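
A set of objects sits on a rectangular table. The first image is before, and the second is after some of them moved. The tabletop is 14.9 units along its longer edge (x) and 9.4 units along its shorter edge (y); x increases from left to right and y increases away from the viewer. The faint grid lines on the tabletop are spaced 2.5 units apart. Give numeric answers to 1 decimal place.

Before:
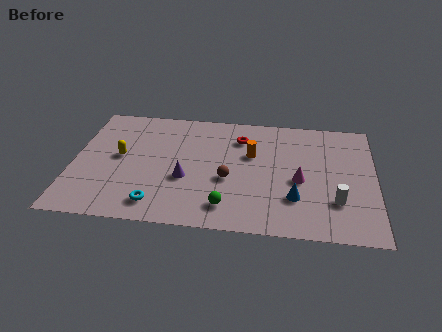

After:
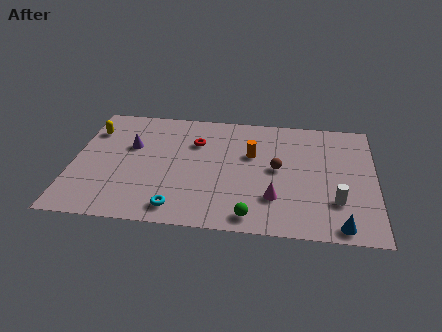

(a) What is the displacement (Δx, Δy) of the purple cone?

(-2.8, 2.3)

The purple cone was at about (5.6, 3.6) and moved to about (2.8, 5.9).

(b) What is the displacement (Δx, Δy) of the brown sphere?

(2.4, 1.1)

The brown sphere started near (7.7, 3.8) and ended near (10.1, 4.9).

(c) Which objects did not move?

the white cylinder and the orange cylinder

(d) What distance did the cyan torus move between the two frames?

1.0

The cyan torus moved from about (4.3, 1.5) to (5.3, 1.3), a distance of √(1.0² + 0.2²) ≈ 1.0.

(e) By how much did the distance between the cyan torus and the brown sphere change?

+1.9

They were about 4.1 units apart before and 6.0 after — 1.9 units further apart.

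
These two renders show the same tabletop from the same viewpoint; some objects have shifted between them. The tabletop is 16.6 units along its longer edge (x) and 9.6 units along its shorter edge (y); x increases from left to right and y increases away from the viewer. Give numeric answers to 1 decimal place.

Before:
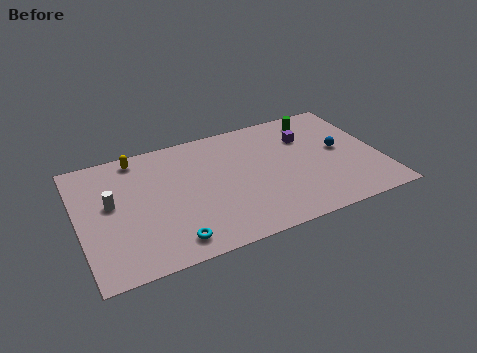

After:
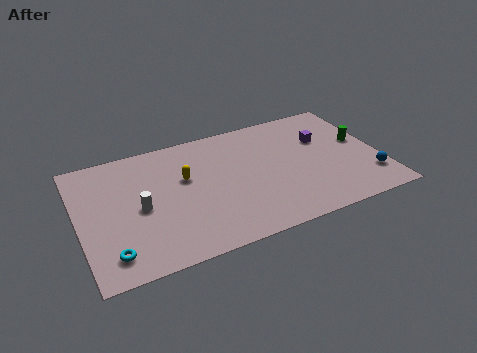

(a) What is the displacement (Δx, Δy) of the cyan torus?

(-3.2, 0.3)

From the two frames, the cyan torus sits at roughly (4.7, 1.4) before and (1.5, 1.7) after.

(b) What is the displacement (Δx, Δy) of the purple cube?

(0.9, -0.5)

From the two frames, the purple cube sits at roughly (12.8, 6.8) before and (13.7, 6.3) after.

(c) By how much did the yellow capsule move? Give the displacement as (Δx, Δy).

(2.4, -2.6)

From the two frames, the yellow capsule sits at roughly (3.5, 8.5) before and (5.9, 5.9) after.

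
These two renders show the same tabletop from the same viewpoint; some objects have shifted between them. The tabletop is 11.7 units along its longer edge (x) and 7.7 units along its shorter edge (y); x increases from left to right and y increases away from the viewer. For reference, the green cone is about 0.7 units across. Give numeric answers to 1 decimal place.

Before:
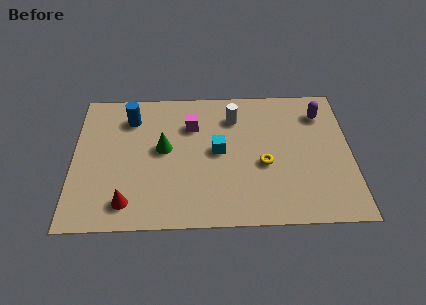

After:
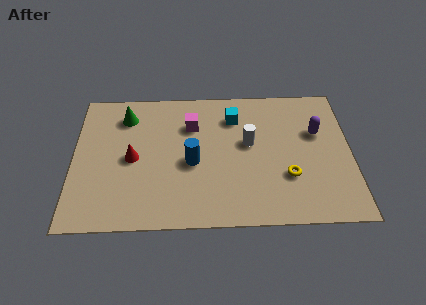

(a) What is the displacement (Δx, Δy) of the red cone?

(0.2, 2.4)

From the two frames, the red cone sits at roughly (2.3, 1.3) before and (2.5, 3.7) after.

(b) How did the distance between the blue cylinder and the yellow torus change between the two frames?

-2.2

Before: roughly 6.3 units apart; after: 4.1. That's 2.2 units closer together.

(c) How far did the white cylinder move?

1.6

From (6.8, 5.9) to (7.4, 4.4), the white cylinder covered √(0.6² + 1.5²) ≈ 1.6 units.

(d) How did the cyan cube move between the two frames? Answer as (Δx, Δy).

(0.7, 1.9)

From the two frames, the cyan cube sits at roughly (6.1, 4.0) before and (6.8, 5.9) after.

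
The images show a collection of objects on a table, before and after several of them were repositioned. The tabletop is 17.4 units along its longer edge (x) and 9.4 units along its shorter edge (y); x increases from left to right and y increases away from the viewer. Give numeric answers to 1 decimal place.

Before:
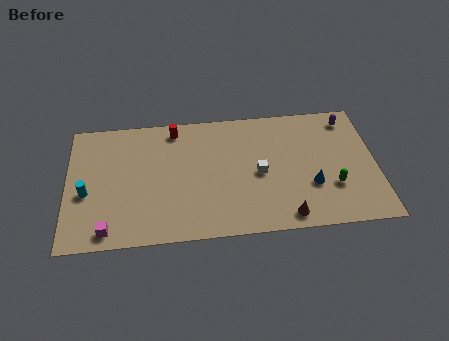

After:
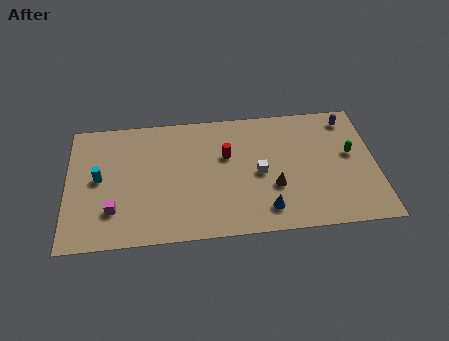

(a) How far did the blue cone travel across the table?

3.0

From (13.7, 3.2) to (11.1, 1.7), the blue cone covered √(2.6² + 1.5²) ≈ 3.0 units.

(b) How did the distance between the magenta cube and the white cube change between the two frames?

-0.7

The distance was about 9.1 in the first image and 8.4 in the second, so they moved 0.7 units closer together.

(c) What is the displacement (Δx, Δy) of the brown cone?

(-0.6, 2.2)

The brown cone started near (12.2, 1.1) and ended near (11.6, 3.3).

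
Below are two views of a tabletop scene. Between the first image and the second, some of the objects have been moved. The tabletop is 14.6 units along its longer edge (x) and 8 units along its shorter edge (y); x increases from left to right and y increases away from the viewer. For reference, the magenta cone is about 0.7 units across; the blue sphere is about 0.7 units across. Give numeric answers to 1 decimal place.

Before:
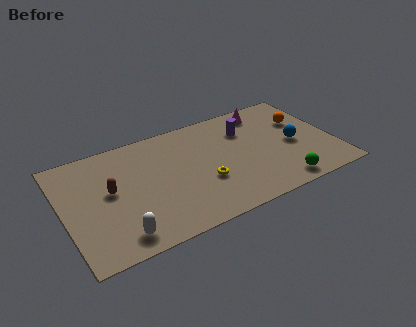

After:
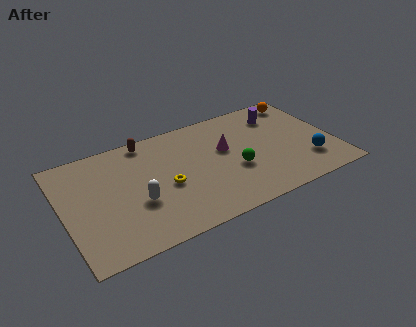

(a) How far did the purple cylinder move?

1.9

The purple cylinder was near (10.1, 5.8) before and (12.0, 6.2) after, so it travelled √(1.9² + 0.4²) ≈ 1.9 units.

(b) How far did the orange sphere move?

1.6

From (13.2, 5.3) to (13.4, 6.9), the orange sphere covered √(0.2² + 1.6²) ≈ 1.6 units.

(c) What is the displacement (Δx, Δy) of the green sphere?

(-2.2, 2.1)

The green sphere started near (11.3, 1.0) and ended near (9.1, 3.1).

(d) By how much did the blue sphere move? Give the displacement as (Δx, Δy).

(0.5, -1.6)

The blue sphere started near (12.5, 3.7) and ended near (13.0, 2.1).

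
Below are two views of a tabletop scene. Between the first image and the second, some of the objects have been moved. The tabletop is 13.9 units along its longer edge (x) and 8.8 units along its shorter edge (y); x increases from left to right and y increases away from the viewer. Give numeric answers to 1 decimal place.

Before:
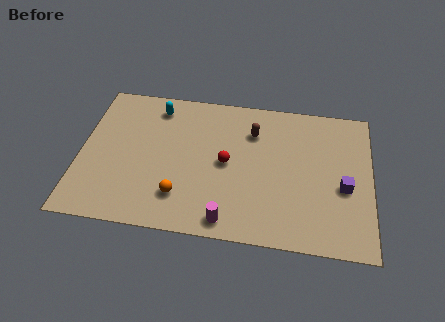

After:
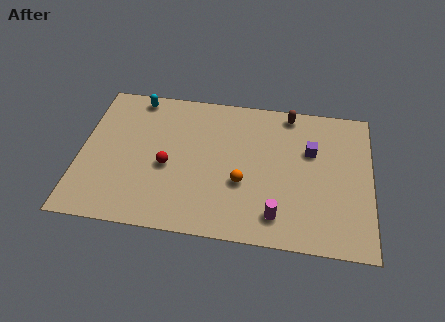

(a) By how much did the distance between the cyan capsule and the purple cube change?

-1.0

They were about 9.8 units apart before and 8.8 after — 1.0 units closer together.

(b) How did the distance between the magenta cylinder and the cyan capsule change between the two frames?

+2.0

They were about 7.4 units apart before and 9.4 after — 2.0 units further apart.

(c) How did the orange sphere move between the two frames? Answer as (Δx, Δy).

(2.9, 1.2)

The orange sphere started near (4.9, 2.1) and ended near (7.8, 3.3).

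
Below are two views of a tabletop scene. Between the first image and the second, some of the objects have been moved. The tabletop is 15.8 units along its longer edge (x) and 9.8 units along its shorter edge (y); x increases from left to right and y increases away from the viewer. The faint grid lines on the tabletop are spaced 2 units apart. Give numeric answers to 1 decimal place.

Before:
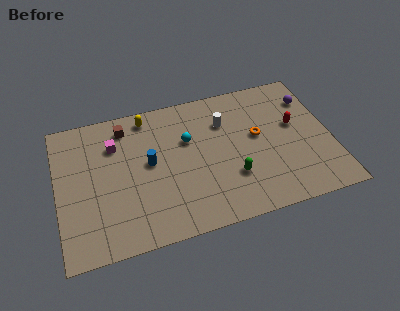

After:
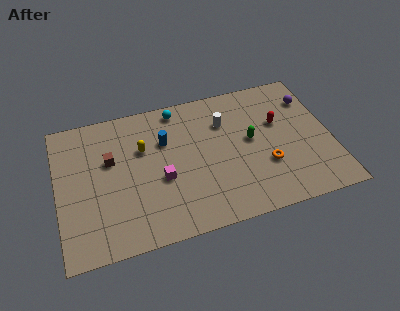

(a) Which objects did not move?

the white cylinder and the purple sphere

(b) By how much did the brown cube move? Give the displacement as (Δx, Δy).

(-1.0, -2.1)

The brown cube was at about (4.1, 8.2) and moved to about (3.1, 6.1).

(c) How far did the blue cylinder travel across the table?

1.6

The blue cylinder moved from about (5.3, 5.3) to (6.3, 6.6), a distance of √(1.0² + 1.3²) ≈ 1.6.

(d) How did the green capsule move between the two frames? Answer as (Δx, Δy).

(1.3, 2.3)

From the two frames, the green capsule sits at roughly (9.9, 3.0) before and (11.2, 5.3) after.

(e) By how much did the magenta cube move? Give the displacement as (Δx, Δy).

(2.5, -3.1)

From the two frames, the magenta cube sits at roughly (3.4, 7.1) before and (5.9, 4.0) after.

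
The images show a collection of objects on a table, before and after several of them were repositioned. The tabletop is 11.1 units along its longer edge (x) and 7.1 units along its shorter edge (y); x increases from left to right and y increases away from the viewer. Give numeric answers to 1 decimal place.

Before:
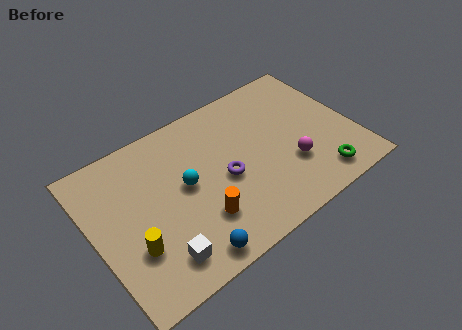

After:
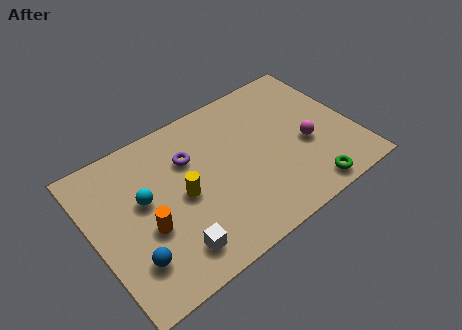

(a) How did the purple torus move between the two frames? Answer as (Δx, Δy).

(-1.2, 1.7)

The purple torus started near (5.5, 3.2) and ended near (4.3, 4.9).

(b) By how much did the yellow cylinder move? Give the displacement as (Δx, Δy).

(2.3, 1.1)

From the two frames, the yellow cylinder sits at roughly (1.4, 2.3) before and (3.7, 3.4) after.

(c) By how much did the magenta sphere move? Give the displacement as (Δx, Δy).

(0.8, 0.6)

The magenta sphere started near (8.2, 2.3) and ended near (9.0, 2.9).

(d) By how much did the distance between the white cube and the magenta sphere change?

+0.3

They were about 6.0 units apart before and 6.3 after — 0.3 units further apart.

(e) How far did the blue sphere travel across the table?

2.3

The blue sphere moved from about (3.4, 0.8) to (1.3, 1.8), a distance of √(2.1² + 1.0²) ≈ 2.3.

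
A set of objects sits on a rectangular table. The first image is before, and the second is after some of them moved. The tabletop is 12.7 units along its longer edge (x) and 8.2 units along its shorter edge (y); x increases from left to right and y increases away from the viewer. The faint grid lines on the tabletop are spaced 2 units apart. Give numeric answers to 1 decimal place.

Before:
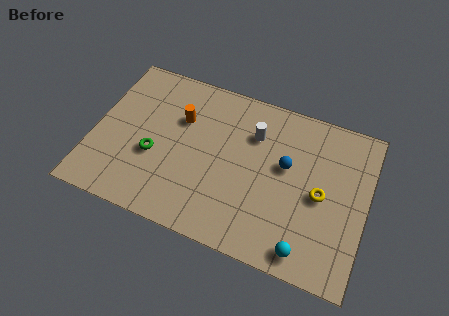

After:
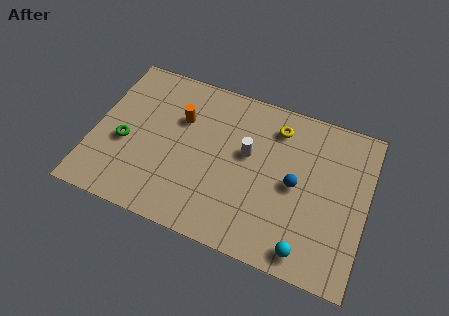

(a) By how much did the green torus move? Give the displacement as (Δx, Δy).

(-1.4, 0.2)

The green torus started near (2.9, 3.2) and ended near (1.5, 3.4).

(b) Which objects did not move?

the orange cylinder and the cyan sphere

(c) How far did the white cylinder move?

1.1

From (7.3, 5.9) to (7.1, 4.8), the white cylinder covered √(0.2² + 1.1²) ≈ 1.1 units.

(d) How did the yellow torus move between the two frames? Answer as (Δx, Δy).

(-2.3, 2.7)

The yellow torus was at about (10.6, 3.9) and moved to about (8.3, 6.6).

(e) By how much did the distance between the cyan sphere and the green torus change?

+1.4

They were about 7.6 units apart before and 9.0 after — 1.4 units further apart.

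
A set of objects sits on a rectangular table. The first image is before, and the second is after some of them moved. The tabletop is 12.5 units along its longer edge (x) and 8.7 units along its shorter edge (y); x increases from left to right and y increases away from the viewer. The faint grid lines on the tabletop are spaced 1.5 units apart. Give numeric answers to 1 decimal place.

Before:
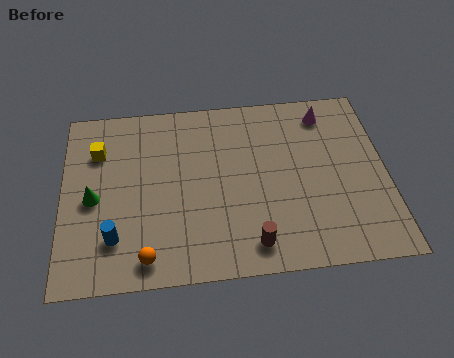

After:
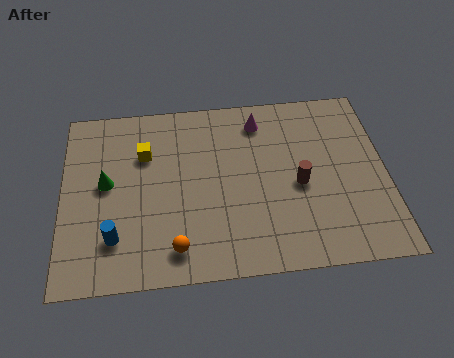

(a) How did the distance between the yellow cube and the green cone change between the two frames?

-0.3

Before: roughly 2.3 units apart; after: 2.0. That's 0.3 units closer together.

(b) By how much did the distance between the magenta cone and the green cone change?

-3.2

Before: roughly 9.7 units apart; after: 6.5. That's 3.2 units closer together.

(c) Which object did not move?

the blue cylinder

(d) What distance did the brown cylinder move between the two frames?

3.2

The brown cylinder moved from about (7.2, 1.3) to (9.1, 3.9), a distance of √(1.9² + 2.6²) ≈ 3.2.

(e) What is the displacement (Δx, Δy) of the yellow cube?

(1.8, -0.3)

From the two frames, the yellow cube sits at roughly (1.4, 6.3) before and (3.2, 6.0) after.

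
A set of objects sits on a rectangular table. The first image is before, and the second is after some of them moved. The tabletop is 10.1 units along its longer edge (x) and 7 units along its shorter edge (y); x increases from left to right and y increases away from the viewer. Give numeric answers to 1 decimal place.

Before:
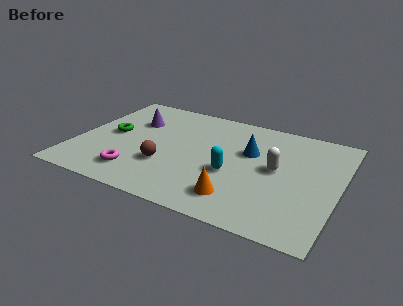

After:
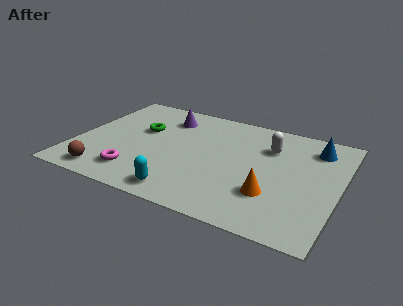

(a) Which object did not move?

the magenta torus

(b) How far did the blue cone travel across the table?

2.7

From (6.6, 4.4) to (9.0, 5.6), the blue cone covered √(2.4² + 1.2²) ≈ 2.7 units.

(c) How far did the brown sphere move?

2.5

From (3.6, 2.3) to (1.5, 0.9), the brown sphere covered √(2.1² + 1.4²) ≈ 2.5 units.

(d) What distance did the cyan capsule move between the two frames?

2.5

The cyan capsule moved from about (6.1, 2.8) to (4.5, 0.9), a distance of √(1.6² + 1.9²) ≈ 2.5.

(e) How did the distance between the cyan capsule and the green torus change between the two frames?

-0.9

The distance was about 4.9 in the first image and 4.0 in the second, so they moved 0.9 units closer together.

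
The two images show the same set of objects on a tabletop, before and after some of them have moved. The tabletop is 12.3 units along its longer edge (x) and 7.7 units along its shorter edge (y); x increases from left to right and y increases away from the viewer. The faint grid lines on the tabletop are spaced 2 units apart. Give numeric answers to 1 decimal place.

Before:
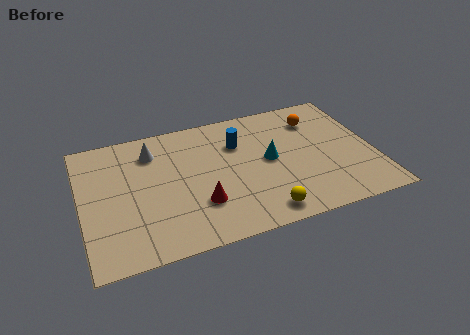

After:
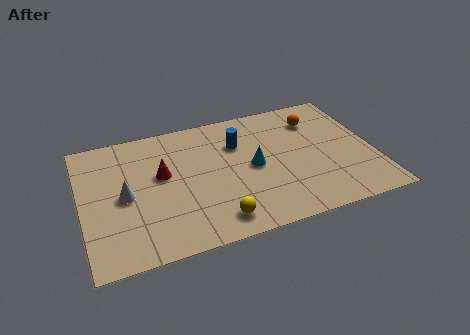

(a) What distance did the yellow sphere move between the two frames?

1.9

The yellow sphere was near (7.3, 1.0) before and (5.4, 1.2) after, so it travelled √(1.9² + 0.2²) ≈ 1.9 units.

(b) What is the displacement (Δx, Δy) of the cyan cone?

(-0.7, -0.2)

The cyan cone was at about (7.9, 4.0) and moved to about (7.2, 3.8).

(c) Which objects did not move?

the orange sphere and the blue cylinder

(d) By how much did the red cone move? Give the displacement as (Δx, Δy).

(-1.4, 2.2)

The red cone started near (4.8, 2.3) and ended near (3.4, 4.5).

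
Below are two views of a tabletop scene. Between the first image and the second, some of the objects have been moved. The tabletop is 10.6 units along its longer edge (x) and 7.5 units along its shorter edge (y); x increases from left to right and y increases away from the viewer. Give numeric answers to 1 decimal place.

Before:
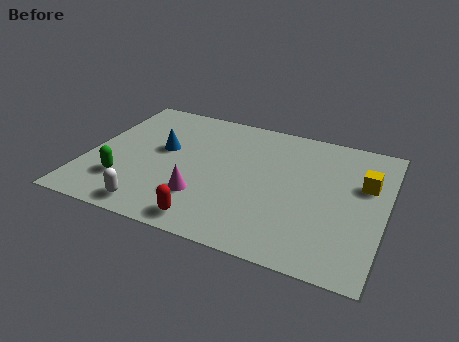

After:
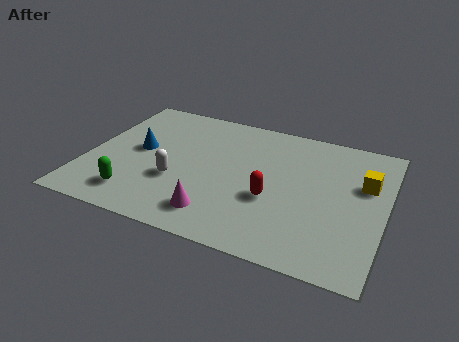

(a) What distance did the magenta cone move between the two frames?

0.9

From (4.3, 2.1) to (4.9, 1.4), the magenta cone covered √(0.6² + 0.7²) ≈ 0.9 units.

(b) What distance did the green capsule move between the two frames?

0.8

The green capsule moved from about (1.5, 2.0) to (2.0, 1.4), a distance of √(0.5² + 0.6²) ≈ 0.8.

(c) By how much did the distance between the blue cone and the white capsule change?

-1.4

They were about 3.4 units apart before and 2.0 after — 1.4 units closer together.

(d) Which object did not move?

the yellow cube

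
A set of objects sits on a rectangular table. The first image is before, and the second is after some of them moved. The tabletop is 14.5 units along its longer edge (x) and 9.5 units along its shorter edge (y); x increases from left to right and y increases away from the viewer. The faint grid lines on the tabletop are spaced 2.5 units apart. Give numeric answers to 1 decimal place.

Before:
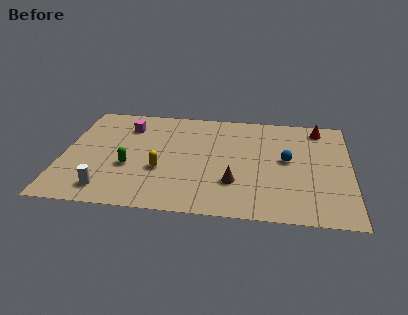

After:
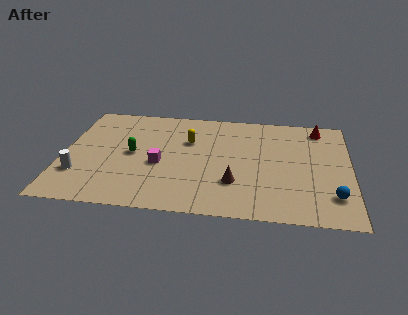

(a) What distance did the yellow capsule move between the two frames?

3.1

The yellow capsule was near (5.0, 3.5) before and (6.3, 6.3) after, so it travelled √(1.3² + 2.8²) ≈ 3.1 units.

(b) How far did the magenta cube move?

3.8

The magenta cube was near (3.1, 7.3) before and (4.9, 4.0) after, so it travelled √(1.8² + 3.3²) ≈ 3.8 units.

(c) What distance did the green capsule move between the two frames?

1.2

From (3.4, 3.6) to (3.5, 4.8), the green capsule covered √(0.1² + 1.2²) ≈ 1.2 units.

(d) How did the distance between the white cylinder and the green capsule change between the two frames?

+1.0

Before: roughly 2.3 units apart; after: 3.3. That's 1.0 units further apart.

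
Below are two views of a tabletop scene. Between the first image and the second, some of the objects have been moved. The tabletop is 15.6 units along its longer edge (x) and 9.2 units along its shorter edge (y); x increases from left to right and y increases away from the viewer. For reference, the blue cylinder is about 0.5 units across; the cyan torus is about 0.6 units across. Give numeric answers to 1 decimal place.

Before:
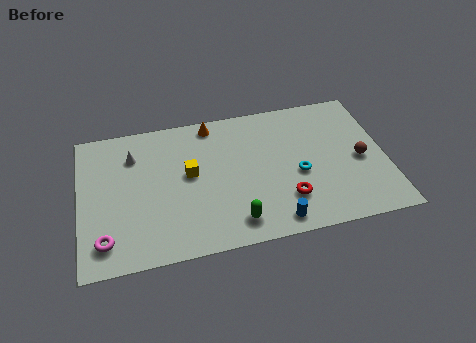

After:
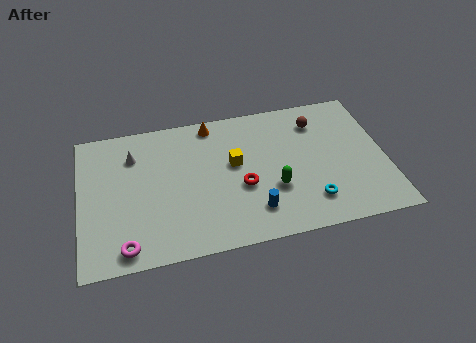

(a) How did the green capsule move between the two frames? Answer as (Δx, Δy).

(2.1, 1.7)

The green capsule started near (7.7, 1.5) and ended near (9.8, 3.2).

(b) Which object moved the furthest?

the brown sphere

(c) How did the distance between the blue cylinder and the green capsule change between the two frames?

-0.4

They were about 2.0 units apart before and 1.6 after — 0.4 units closer together.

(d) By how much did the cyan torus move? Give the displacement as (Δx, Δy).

(0.5, -1.9)

From the two frames, the cyan torus sits at roughly (11.1, 3.9) before and (11.6, 2.0) after.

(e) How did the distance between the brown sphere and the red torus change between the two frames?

+1.1

The distance was about 4.3 in the first image and 5.4 in the second, so they moved 1.1 units further apart.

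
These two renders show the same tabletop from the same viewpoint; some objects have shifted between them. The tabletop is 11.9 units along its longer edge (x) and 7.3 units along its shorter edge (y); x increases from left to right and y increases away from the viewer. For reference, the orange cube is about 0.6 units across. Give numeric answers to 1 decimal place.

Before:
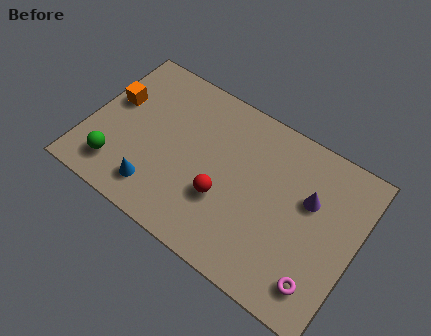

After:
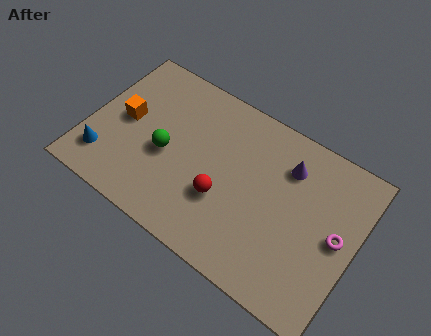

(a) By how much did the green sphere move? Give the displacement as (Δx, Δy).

(1.9, 1.7)

The green sphere started near (1.6, 1.5) and ended near (3.5, 3.2).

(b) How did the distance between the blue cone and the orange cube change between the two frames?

-1.6

The distance was about 3.9 in the first image and 2.3 in the second, so they moved 1.6 units closer together.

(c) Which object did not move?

the red sphere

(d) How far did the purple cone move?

1.4

The purple cone moved from about (9.7, 4.6) to (8.6, 5.5), a distance of √(1.1² + 0.9²) ≈ 1.4.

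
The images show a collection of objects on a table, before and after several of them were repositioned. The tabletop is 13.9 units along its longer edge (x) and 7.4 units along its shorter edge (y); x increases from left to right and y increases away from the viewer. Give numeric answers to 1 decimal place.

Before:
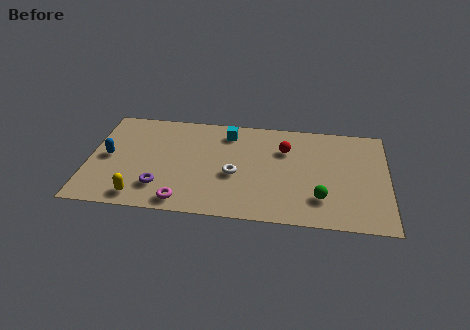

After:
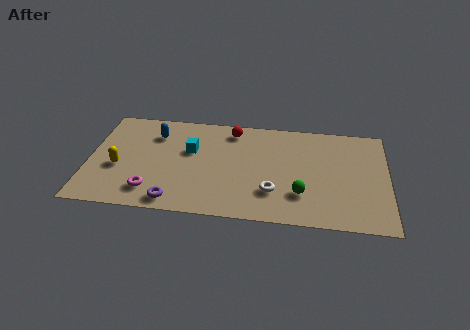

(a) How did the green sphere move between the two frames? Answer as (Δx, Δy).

(-0.9, 0.2)

From the two frames, the green sphere sits at roughly (10.8, 1.9) before and (9.9, 2.1) after.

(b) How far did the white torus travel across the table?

2.1

From (6.8, 3.1) to (8.6, 2.1), the white torus covered √(1.8² + 1.0²) ≈ 2.1 units.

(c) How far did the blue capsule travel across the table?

2.8

From (0.9, 3.7) to (3.0, 5.6), the blue capsule covered √(2.1² + 1.9²) ≈ 2.8 units.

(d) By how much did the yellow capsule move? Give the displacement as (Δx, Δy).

(-1.1, 2.0)

The yellow capsule was at about (2.5, 1.0) and moved to about (1.4, 3.0).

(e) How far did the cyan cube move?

2.3

From (6.4, 6.1) to (4.7, 4.6), the cyan cube covered √(1.7² + 1.5²) ≈ 2.3 units.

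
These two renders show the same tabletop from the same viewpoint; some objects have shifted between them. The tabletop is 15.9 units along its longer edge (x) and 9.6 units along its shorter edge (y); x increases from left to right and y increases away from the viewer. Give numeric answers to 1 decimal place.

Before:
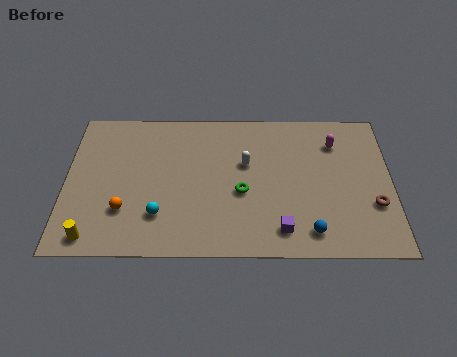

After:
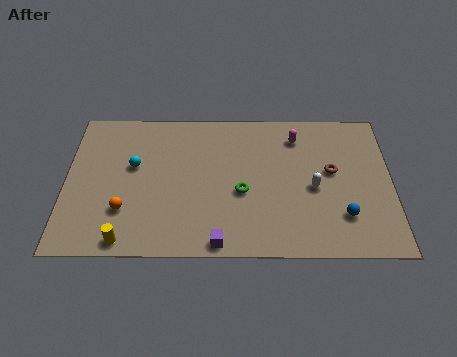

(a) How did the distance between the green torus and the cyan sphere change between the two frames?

+1.3

Before: roughly 4.3 units apart; after: 5.6. That's 1.3 units further apart.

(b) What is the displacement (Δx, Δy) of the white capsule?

(3.3, -1.6)

The white capsule was at about (8.8, 5.9) and moved to about (12.1, 4.3).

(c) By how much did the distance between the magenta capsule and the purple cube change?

+1.6

They were about 6.3 units apart before and 7.9 after — 1.6 units further apart.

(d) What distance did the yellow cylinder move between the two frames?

1.6

The yellow cylinder moved from about (1.4, 1.1) to (3.0, 0.9), a distance of √(1.6² + 0.2²) ≈ 1.6.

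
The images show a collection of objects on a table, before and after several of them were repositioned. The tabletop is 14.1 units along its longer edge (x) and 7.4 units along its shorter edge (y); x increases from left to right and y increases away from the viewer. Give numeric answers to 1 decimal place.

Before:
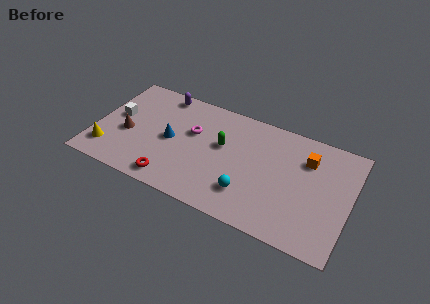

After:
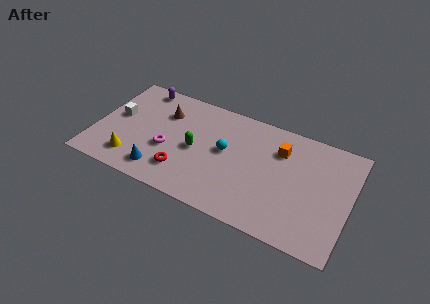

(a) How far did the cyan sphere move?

2.7

The cyan sphere was near (8.7, 1.9) before and (7.2, 4.1) after, so it travelled √(1.5² + 2.2²) ≈ 2.7 units.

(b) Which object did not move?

the white cube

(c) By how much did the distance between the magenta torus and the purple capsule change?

+1.4

They were about 2.8 units apart before and 4.2 after — 1.4 units further apart.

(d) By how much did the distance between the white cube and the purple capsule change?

-0.6

They were about 3.3 units apart before and 2.7 after — 0.6 units closer together.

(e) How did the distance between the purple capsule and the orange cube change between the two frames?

-0.3

Before: roughly 8.4 units apart; after: 8.1. That's 0.3 units closer together.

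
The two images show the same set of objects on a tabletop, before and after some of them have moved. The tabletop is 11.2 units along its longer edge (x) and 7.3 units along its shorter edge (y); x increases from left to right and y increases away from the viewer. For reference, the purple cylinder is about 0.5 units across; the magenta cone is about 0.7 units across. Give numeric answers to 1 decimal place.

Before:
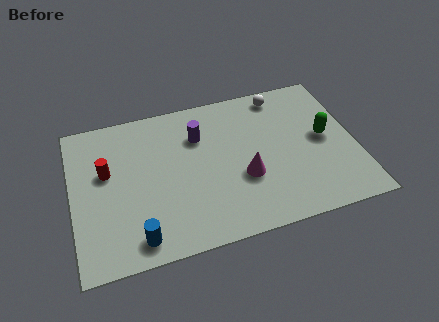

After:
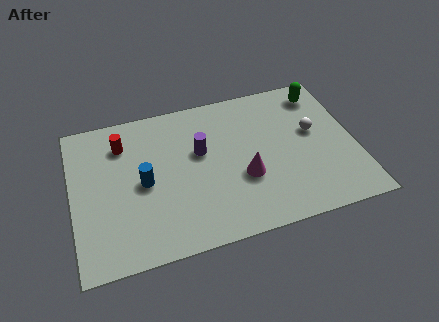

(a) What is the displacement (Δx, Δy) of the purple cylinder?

(0.0, -0.8)

The purple cylinder started near (5.1, 5.2) and ended near (5.1, 4.4).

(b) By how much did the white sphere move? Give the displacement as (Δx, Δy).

(1.1, -2.2)

The white sphere was at about (8.5, 6.4) and moved to about (9.6, 4.2).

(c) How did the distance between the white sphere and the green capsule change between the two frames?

-1.0

Before: roughly 3.0 units apart; after: 2.0. That's 1.0 units closer together.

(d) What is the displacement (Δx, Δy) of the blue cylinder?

(0.4, 2.5)

The blue cylinder was at about (2.4, 1.0) and moved to about (2.8, 3.5).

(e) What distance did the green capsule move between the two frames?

2.3

The green capsule moved from about (10.0, 3.8) to (10.1, 6.1), a distance of √(0.1² + 2.3²) ≈ 2.3.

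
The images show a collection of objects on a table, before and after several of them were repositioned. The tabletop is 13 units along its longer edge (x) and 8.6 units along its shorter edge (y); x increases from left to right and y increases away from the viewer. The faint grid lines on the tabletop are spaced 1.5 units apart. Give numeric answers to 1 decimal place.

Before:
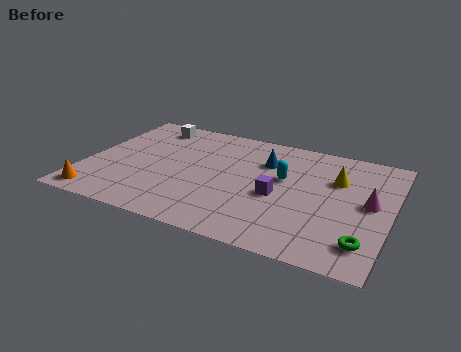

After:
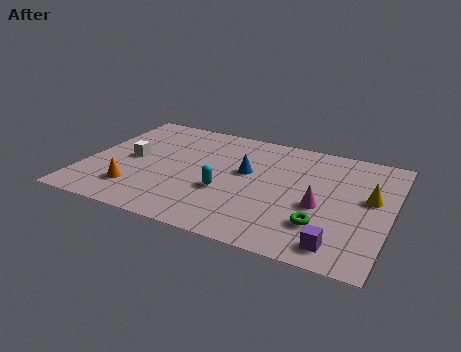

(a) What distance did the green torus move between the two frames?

1.9

The green torus moved from about (12.1, 1.7) to (10.3, 2.3), a distance of √(1.8² + 0.6²) ≈ 1.9.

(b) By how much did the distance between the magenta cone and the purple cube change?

-1.3

Before: roughly 3.9 units apart; after: 2.6. That's 1.3 units closer together.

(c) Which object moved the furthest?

the purple cube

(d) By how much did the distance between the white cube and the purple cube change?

+2.7

They were about 7.0 units apart before and 9.7 after — 2.7 units further apart.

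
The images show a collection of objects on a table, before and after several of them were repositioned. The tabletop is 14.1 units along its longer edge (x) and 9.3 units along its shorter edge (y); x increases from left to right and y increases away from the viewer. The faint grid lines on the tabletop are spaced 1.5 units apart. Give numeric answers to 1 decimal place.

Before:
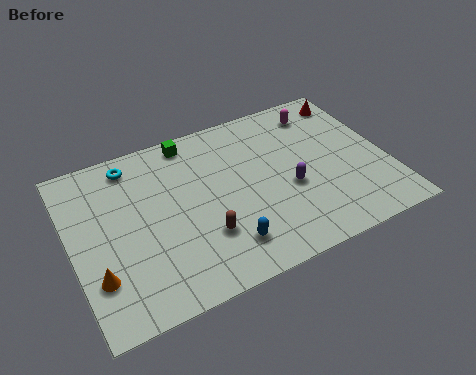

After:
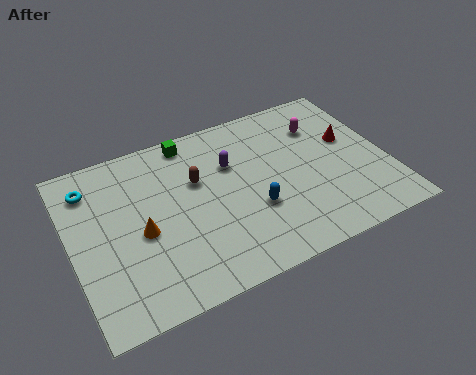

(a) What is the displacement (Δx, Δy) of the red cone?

(-0.5, -2.4)

The red cone was at about (13.1, 7.9) and moved to about (12.6, 5.5).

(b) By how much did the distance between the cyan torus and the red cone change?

+1.6

Before: roughly 10.1 units apart; after: 11.7. That's 1.6 units further apart.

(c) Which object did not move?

the green cube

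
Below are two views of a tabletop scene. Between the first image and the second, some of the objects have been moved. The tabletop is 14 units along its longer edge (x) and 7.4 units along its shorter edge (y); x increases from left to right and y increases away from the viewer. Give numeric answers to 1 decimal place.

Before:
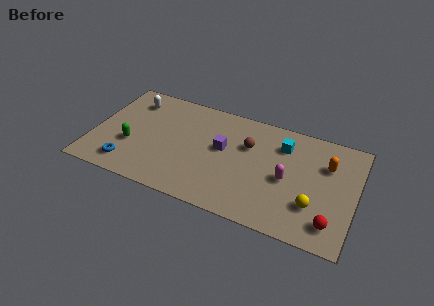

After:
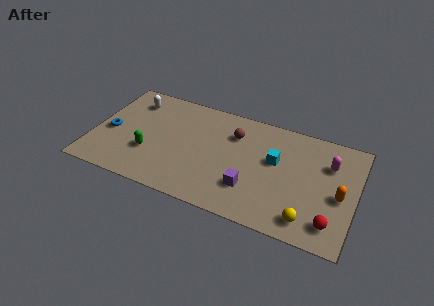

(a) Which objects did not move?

the white capsule and the red sphere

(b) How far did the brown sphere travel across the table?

0.9

From (8.2, 4.9) to (7.4, 5.4), the brown sphere covered √(0.8² + 0.5²) ≈ 0.9 units.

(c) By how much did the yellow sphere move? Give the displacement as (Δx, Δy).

(-0.2, -1.0)

The yellow sphere was at about (11.9, 2.2) and moved to about (11.7, 1.2).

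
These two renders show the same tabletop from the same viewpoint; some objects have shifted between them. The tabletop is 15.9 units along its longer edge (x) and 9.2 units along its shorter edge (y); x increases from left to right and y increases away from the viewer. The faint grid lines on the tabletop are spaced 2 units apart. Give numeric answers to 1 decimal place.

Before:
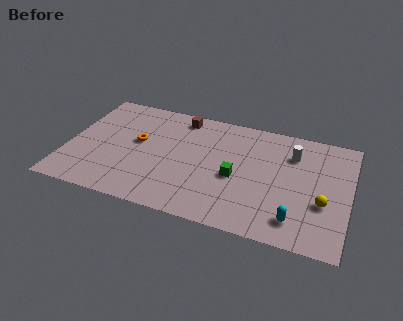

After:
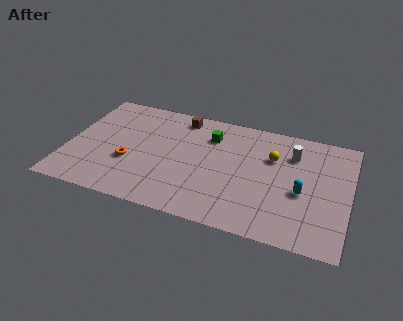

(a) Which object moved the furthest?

the yellow sphere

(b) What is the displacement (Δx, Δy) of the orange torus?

(-0.3, -1.8)

The orange torus was at about (3.9, 5.2) and moved to about (3.6, 3.4).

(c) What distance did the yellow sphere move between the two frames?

4.1

From (14.5, 3.4) to (11.5, 6.2), the yellow sphere covered √(3.0² + 2.8²) ≈ 4.1 units.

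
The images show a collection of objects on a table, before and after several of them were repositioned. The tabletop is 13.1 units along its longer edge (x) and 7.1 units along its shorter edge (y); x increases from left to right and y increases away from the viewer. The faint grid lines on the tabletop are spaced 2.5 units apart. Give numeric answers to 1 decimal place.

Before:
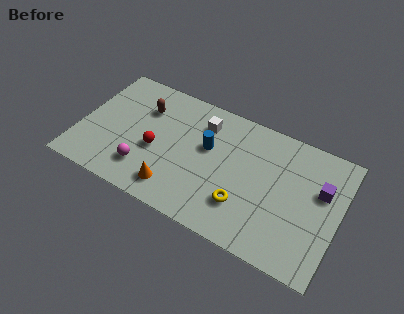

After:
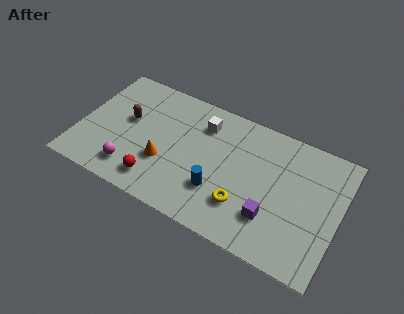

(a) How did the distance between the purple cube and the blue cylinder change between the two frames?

-3.0

The distance was about 5.7 in the first image and 2.7 in the second, so they moved 3.0 units closer together.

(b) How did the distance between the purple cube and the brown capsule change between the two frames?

-1.2

The distance was about 9.1 in the first image and 7.9 in the second, so they moved 1.2 units closer together.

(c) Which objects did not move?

the white cube and the yellow torus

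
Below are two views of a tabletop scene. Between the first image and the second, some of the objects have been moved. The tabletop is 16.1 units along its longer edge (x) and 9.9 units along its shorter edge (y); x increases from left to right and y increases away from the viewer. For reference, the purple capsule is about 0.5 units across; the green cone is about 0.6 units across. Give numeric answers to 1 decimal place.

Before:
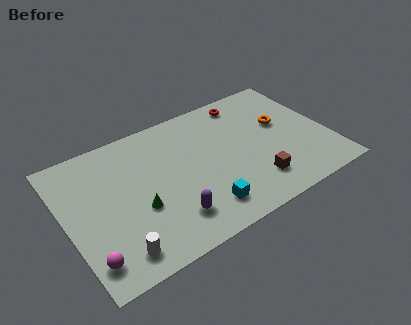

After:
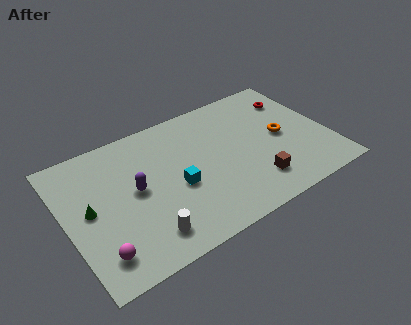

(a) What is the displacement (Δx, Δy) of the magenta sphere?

(0.6, 0.1)

From the two frames, the magenta sphere sits at roughly (0.9, 1.8) before and (1.5, 1.9) after.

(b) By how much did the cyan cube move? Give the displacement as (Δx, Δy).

(-1.2, 2.3)

The cyan cube was at about (7.8, 1.9) and moved to about (6.6, 4.2).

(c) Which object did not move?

the brown cube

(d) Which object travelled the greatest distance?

the purple capsule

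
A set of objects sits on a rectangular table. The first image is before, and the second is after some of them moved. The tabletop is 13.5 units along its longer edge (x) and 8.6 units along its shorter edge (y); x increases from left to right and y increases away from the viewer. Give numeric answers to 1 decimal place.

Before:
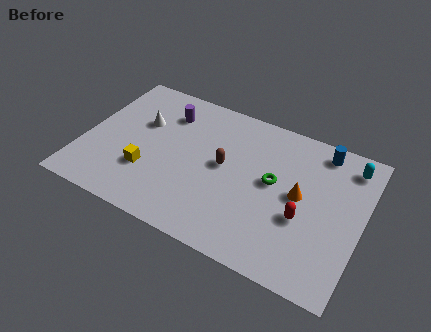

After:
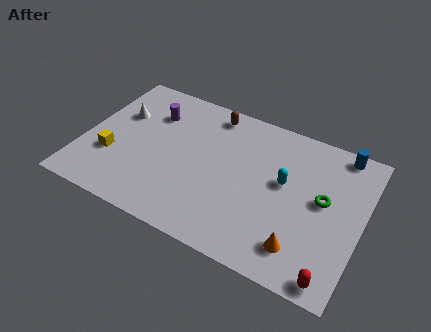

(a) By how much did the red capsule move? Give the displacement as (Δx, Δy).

(1.7, -2.5)

From the two frames, the red capsule sits at roughly (10.8, 3.3) before and (12.5, 0.8) after.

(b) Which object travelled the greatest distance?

the cyan capsule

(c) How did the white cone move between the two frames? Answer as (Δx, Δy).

(-1.1, 0.1)

From the two frames, the white cone sits at roughly (2.6, 5.5) before and (1.5, 5.6) after.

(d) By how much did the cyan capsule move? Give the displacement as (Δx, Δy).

(-2.9, -2.3)

The cyan capsule started near (12.6, 7.2) and ended near (9.7, 4.9).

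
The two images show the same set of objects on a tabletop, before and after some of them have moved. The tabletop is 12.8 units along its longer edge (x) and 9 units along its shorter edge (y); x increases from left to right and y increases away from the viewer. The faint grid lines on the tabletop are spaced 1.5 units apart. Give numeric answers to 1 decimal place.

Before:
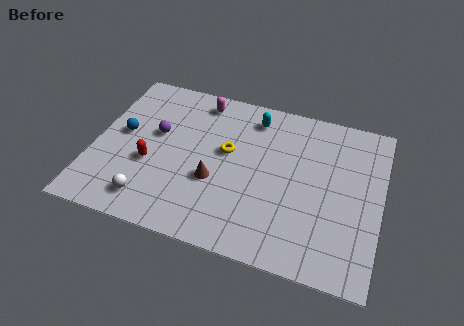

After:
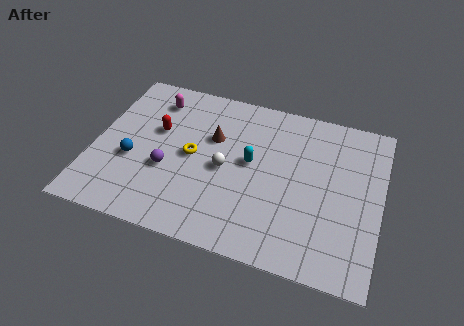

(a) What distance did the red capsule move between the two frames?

2.0

The red capsule was near (2.6, 3.5) before and (2.7, 5.5) after, so it travelled √(0.1² + 2.0²) ≈ 2.0 units.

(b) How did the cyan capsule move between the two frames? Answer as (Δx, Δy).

(0.1, -2.6)

The cyan capsule was at about (6.9, 7.5) and moved to about (7.0, 4.9).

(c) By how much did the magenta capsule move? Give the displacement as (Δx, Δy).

(-2.0, -0.5)

The magenta capsule started near (4.4, 7.8) and ended near (2.4, 7.3).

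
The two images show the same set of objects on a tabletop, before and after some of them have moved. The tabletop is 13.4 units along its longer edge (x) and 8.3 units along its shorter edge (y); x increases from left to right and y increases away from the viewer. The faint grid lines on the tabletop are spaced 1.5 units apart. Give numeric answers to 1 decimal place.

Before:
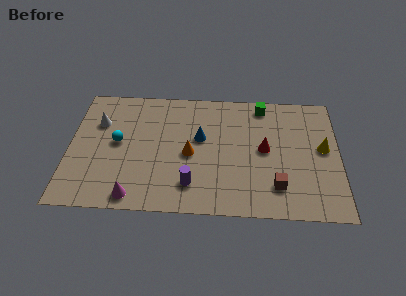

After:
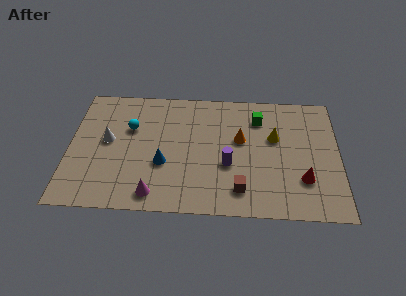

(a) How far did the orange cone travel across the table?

2.7

From (6.0, 3.8) to (8.5, 4.9), the orange cone covered √(2.5² + 1.1²) ≈ 2.7 units.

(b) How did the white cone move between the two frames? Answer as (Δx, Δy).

(0.5, -1.2)

The white cone started near (1.4, 5.7) and ended near (1.9, 4.5).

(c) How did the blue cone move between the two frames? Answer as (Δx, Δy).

(-1.8, -1.8)

The blue cone was at about (6.5, 4.9) and moved to about (4.7, 3.1).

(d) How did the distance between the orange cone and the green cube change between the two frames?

-3.3

They were about 5.0 units apart before and 1.7 after — 3.3 units closer together.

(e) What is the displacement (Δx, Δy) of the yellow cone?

(-2.4, 0.6)

From the two frames, the yellow cone sits at roughly (12.6, 4.5) before and (10.2, 5.1) after.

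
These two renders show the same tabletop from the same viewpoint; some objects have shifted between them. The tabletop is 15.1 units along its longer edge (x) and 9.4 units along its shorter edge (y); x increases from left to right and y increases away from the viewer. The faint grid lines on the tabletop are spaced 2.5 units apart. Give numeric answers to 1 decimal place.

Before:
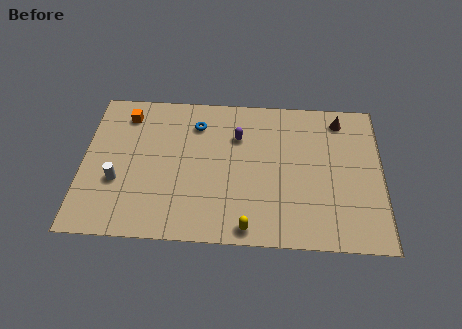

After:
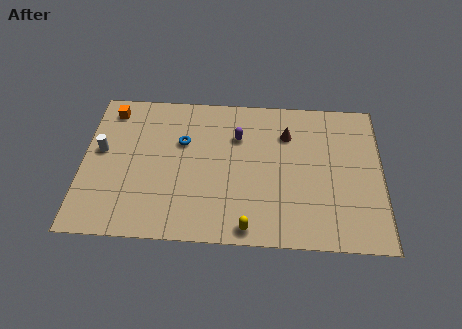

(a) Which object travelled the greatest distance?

the brown cone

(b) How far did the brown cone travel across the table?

2.9

The brown cone was near (13.0, 8.0) before and (10.3, 6.9) after, so it travelled √(2.7² + 1.1²) ≈ 2.9 units.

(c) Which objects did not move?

the yellow capsule and the purple capsule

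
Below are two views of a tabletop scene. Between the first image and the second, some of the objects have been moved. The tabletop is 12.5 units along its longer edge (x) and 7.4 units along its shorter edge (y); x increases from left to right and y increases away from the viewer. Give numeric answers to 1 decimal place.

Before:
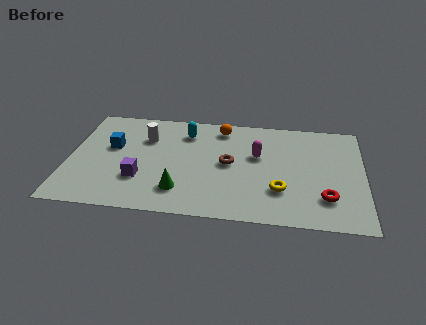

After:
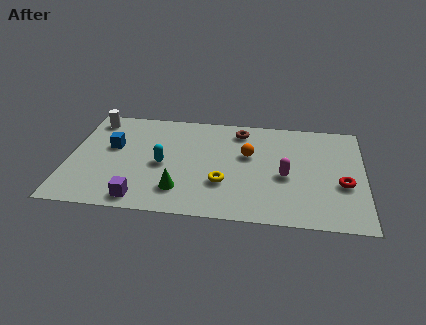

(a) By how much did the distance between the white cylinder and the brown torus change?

+2.4

The distance was about 3.9 in the first image and 6.3 in the second, so they moved 2.4 units further apart.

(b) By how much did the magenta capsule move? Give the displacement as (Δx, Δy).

(1.2, -1.3)

The magenta capsule started near (8.0, 4.5) and ended near (9.2, 3.2).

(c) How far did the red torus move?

1.2

The red torus moved from about (10.9, 1.9) to (11.6, 2.9), a distance of √(0.7² + 1.0²) ≈ 1.2.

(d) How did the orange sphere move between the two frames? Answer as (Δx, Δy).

(1.2, -1.8)

The orange sphere started near (6.4, 6.3) and ended near (7.6, 4.5).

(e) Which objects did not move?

the blue cube and the green cone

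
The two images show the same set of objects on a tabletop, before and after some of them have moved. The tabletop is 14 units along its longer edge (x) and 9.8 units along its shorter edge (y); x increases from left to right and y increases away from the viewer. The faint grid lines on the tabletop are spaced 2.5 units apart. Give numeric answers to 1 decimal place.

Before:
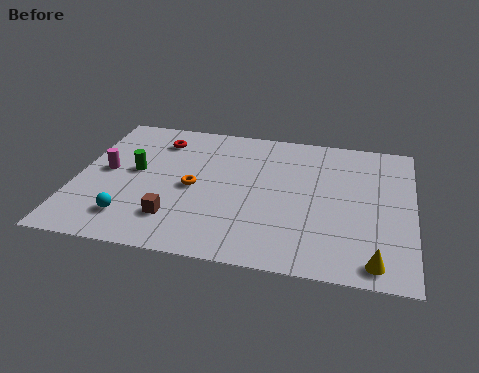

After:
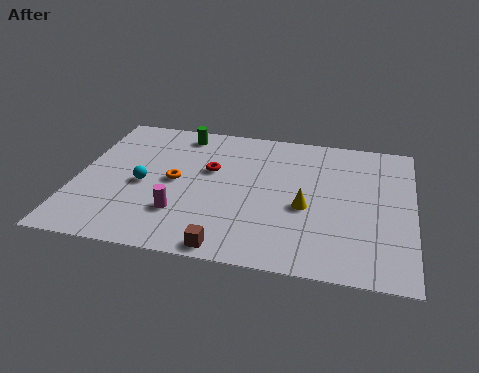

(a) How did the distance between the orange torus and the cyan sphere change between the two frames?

-2.1

Before: roughly 3.5 units apart; after: 1.4. That's 2.1 units closer together.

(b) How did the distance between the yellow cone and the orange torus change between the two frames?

-2.8

Before: roughly 8.4 units apart; after: 5.6. That's 2.8 units closer together.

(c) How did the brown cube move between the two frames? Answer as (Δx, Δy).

(2.3, -1.5)

The brown cube started near (4.3, 2.3) and ended near (6.6, 0.8).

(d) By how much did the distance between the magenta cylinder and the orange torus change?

-1.5

Before: roughly 3.7 units apart; after: 2.2. That's 1.5 units closer together.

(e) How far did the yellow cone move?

4.2

The yellow cone moved from about (12.5, 1.1) to (9.6, 4.1), a distance of √(2.9² + 3.0²) ≈ 4.2.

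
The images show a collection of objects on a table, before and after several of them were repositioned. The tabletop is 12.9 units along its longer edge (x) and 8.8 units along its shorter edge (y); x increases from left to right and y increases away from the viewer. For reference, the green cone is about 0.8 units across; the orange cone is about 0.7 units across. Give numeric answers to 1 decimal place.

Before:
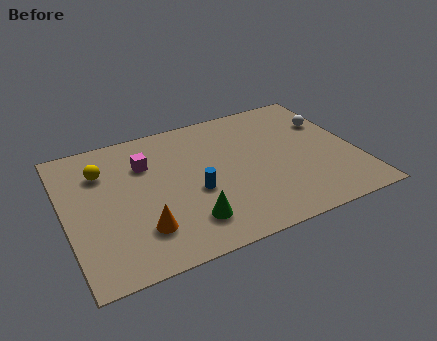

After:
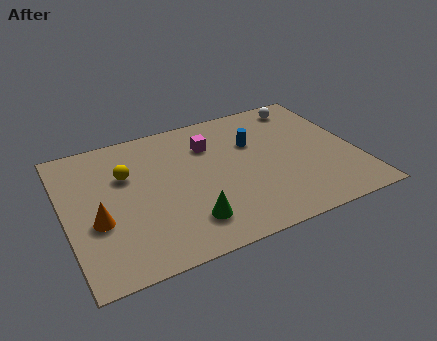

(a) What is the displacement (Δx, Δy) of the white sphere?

(-0.9, 1.6)

The white sphere started near (12.0, 6.0) and ended near (11.1, 7.6).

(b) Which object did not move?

the green cone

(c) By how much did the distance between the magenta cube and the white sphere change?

-3.6

They were about 8.3 units apart before and 4.7 after — 3.6 units closer together.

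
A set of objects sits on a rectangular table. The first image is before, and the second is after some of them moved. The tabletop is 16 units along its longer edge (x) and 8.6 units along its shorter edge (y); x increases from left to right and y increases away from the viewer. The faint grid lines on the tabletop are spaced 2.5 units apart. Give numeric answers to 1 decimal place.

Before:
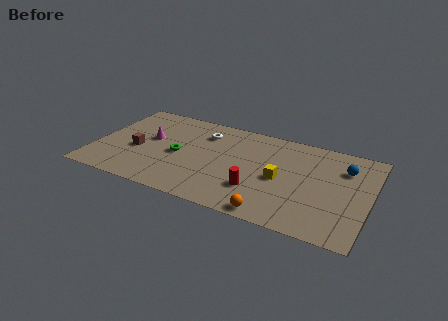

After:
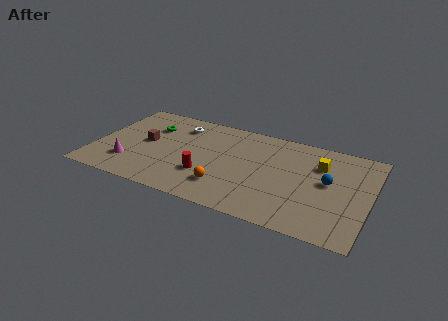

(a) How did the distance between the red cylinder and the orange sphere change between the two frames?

-0.7

The distance was about 2.0 in the first image and 1.3 in the second, so they moved 0.7 units closer together.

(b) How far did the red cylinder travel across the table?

3.0

The red cylinder was near (9.7, 2.5) before and (6.7, 2.7) after, so it travelled √(3.0² + 0.2²) ≈ 3.0 units.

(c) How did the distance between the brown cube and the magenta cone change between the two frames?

+1.0

The distance was about 1.4 in the first image and 2.4 in the second, so they moved 1.0 units further apart.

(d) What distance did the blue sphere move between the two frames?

1.8

The blue sphere was near (14.4, 6.3) before and (13.6, 4.7) after, so it travelled √(0.8² + 1.6²) ≈ 1.8 units.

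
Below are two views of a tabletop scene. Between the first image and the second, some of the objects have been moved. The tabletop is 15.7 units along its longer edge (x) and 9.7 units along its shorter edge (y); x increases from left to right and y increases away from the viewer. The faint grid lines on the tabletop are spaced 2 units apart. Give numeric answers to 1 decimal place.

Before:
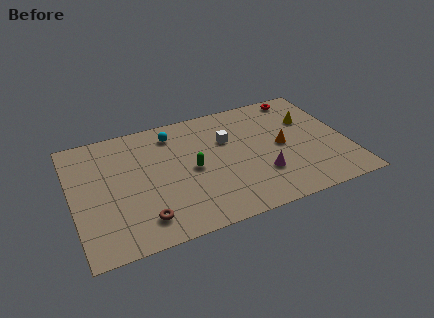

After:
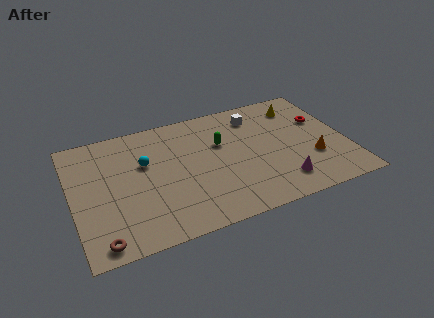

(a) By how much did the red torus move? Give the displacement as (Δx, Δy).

(0.9, -2.5)

From the two frames, the red torus sits at roughly (13.6, 8.7) before and (14.5, 6.2) after.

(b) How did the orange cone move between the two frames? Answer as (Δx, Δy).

(1.6, -1.6)

The orange cone was at about (12.0, 4.8) and moved to about (13.6, 3.2).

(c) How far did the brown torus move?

2.5

The brown torus was near (3.7, 1.8) before and (1.3, 1.0) after, so it travelled √(2.4² + 0.8²) ≈ 2.5 units.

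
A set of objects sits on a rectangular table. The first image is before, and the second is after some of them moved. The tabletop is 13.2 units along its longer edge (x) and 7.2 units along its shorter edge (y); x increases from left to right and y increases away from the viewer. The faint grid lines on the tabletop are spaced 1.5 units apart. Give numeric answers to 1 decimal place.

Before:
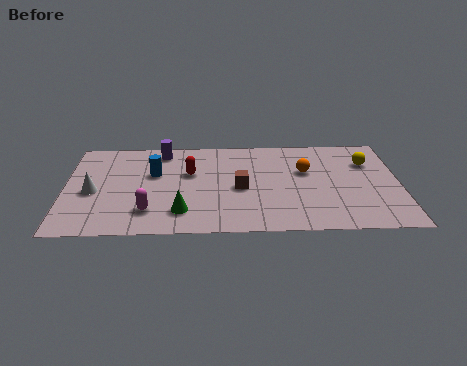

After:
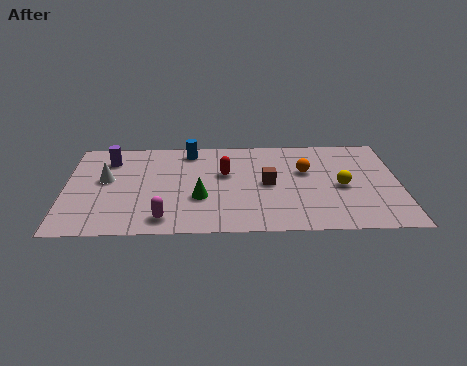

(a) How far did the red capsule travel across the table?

1.4

The red capsule moved from about (4.9, 4.5) to (6.3, 4.4), a distance of √(1.4² + 0.1²) ≈ 1.4.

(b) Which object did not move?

the orange sphere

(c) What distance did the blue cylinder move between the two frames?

2.2

The blue cylinder was near (3.5, 4.5) before and (4.9, 6.2) after, so it travelled √(1.4² + 1.7²) ≈ 2.2 units.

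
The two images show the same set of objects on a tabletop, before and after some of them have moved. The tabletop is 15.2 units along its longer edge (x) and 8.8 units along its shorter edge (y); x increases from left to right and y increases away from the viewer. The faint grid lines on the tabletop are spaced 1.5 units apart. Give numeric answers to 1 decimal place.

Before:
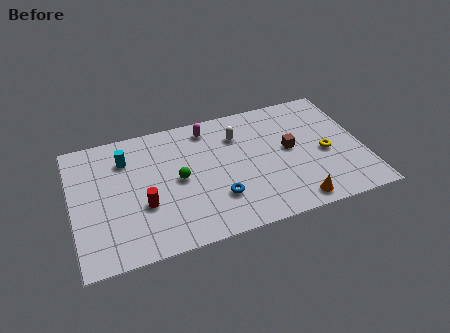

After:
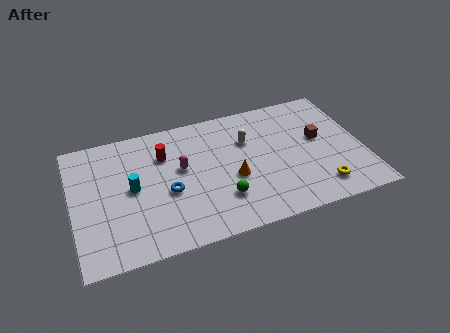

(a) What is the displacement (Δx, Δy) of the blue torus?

(-2.5, 1.2)

The blue torus started near (7.4, 2.5) and ended near (4.9, 3.7).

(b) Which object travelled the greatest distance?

the orange cone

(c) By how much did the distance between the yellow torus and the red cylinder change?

-0.5

The distance was about 9.6 in the first image and 9.1 in the second, so they moved 0.5 units closer together.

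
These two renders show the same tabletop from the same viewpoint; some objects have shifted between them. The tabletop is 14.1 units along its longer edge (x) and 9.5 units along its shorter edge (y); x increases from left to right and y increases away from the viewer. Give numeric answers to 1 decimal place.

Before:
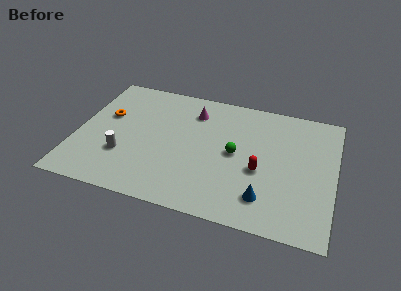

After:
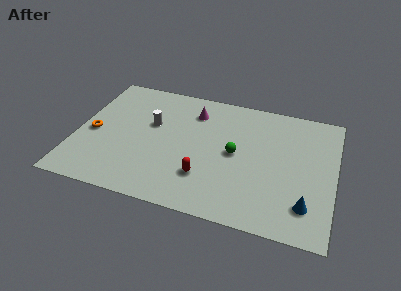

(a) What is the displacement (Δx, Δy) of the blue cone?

(2.2, 0.1)

The blue cone was at about (10.5, 2.0) and moved to about (12.7, 2.1).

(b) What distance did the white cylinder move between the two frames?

3.1

The white cylinder moved from about (2.7, 3.0) to (4.0, 5.8), a distance of √(1.3² + 2.8²) ≈ 3.1.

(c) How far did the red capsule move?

3.2

From (10.1, 3.9) to (7.2, 2.6), the red capsule covered √(2.9² + 1.3²) ≈ 3.2 units.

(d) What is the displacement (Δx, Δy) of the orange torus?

(-0.6, -1.5)

From the two frames, the orange torus sits at roughly (1.5, 5.8) before and (0.9, 4.3) after.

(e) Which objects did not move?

the green sphere and the magenta cone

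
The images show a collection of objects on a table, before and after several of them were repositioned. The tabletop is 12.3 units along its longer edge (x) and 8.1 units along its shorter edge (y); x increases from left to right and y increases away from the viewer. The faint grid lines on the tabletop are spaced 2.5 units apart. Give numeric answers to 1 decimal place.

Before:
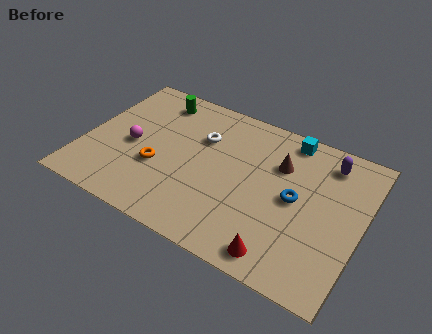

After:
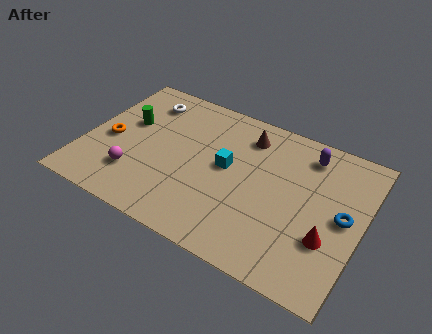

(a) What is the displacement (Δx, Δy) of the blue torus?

(2.1, 0.0)

The blue torus was at about (9.4, 4.1) and moved to about (11.5, 4.1).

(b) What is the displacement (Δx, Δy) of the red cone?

(1.8, 1.7)

The red cone started near (9.2, 1.0) and ended near (11.0, 2.7).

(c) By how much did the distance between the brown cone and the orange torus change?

+0.8

The distance was about 5.7 in the first image and 6.5 in the second, so they moved 0.8 units further apart.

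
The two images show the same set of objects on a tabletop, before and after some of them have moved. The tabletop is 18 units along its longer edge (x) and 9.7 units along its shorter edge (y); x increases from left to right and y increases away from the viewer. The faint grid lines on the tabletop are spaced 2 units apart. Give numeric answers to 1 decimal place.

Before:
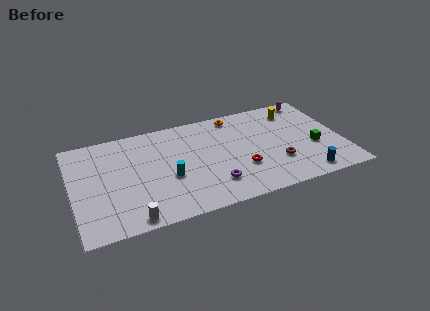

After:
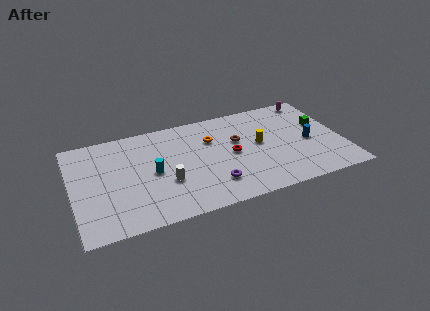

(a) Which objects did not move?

the magenta capsule and the purple torus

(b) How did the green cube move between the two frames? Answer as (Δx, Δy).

(0.7, 2.1)

The green cube was at about (16.1, 3.8) and moved to about (16.8, 5.9).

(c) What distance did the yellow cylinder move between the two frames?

3.7

The yellow cylinder was near (15.2, 7.8) before and (12.5, 5.2) after, so it travelled √(2.7² + 2.6²) ≈ 3.7 units.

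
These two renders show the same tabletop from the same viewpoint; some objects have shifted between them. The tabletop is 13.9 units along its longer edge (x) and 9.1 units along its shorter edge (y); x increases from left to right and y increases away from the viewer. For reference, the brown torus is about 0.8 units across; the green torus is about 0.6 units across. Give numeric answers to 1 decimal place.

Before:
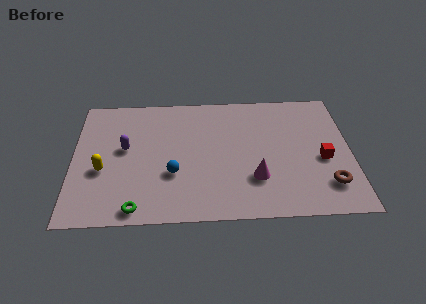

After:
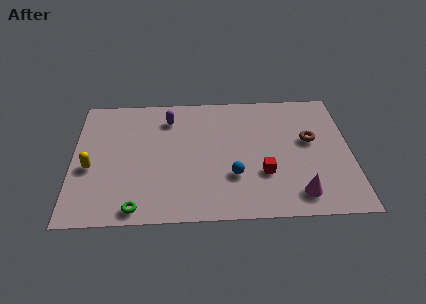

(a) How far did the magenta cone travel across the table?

2.4

From (9.1, 2.7) to (11.2, 1.5), the magenta cone covered √(2.1² + 1.2²) ≈ 2.4 units.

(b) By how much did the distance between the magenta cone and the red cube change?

-1.3

Before: roughly 3.6 units apart; after: 2.3. That's 1.3 units closer together.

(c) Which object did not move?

the green torus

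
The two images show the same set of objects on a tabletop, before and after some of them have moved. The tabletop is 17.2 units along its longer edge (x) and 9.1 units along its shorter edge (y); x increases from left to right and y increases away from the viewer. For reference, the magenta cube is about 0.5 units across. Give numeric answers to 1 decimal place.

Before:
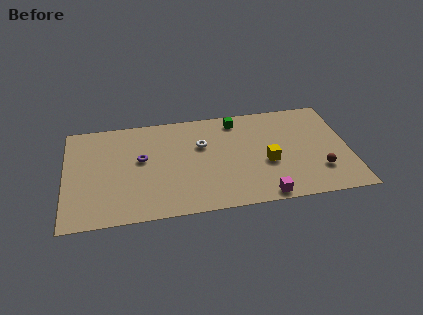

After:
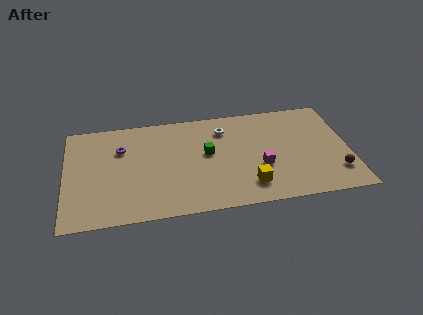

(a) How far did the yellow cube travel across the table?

2.2

The yellow cube moved from about (12.2, 3.7) to (11.0, 1.9), a distance of √(1.2² + 1.8²) ≈ 2.2.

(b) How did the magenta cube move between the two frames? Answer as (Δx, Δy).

(0.0, 2.6)

The magenta cube started near (11.8, 0.8) and ended near (11.8, 3.4).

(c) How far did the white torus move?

1.8

From (8.3, 5.9) to (9.7, 7.1), the white torus covered √(1.4² + 1.2²) ≈ 1.8 units.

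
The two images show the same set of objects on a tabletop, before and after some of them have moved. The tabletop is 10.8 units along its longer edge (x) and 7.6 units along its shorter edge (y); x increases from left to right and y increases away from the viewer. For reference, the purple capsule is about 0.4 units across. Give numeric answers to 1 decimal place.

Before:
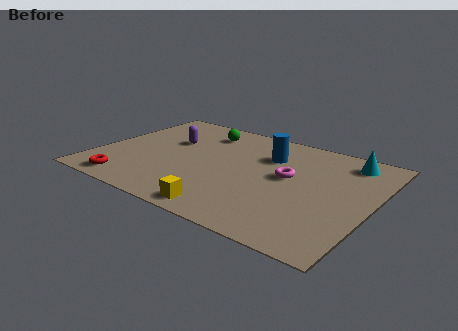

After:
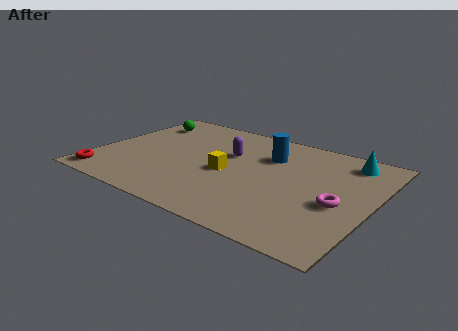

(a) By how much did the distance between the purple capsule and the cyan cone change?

-2.3

Before: roughly 7.1 units apart; after: 4.8. That's 2.3 units closer together.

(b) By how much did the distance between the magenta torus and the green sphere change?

+4.6

The distance was about 4.2 in the first image and 8.8 in the second, so they moved 4.6 units further apart.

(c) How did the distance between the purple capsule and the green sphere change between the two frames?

+2.3

The distance was about 1.7 in the first image and 4.0 in the second, so they moved 2.3 units further apart.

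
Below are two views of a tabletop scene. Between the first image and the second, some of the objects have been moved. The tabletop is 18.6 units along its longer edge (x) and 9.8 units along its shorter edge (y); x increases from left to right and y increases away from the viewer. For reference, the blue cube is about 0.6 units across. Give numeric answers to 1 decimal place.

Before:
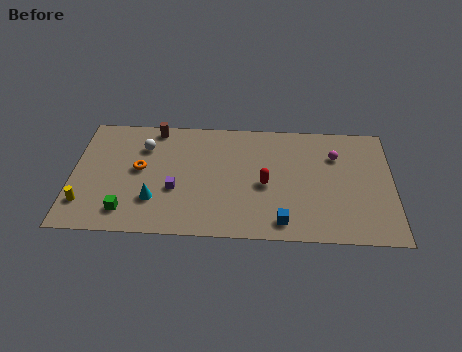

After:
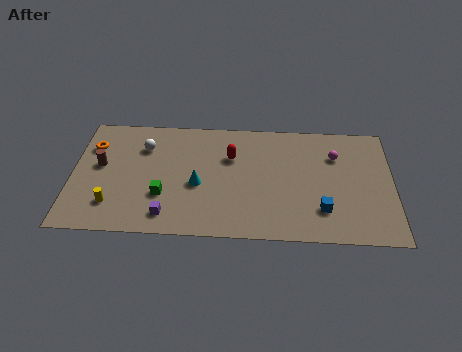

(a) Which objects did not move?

the white sphere and the magenta sphere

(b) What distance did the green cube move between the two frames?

2.5

The green cube was near (3.2, 1.8) before and (5.3, 3.2) after, so it travelled √(2.1² + 1.4²) ≈ 2.5 units.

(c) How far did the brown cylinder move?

4.5

The brown cylinder moved from about (4.7, 8.8) to (1.6, 5.5), a distance of √(3.1² + 3.3²) ≈ 4.5.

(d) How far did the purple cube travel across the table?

2.1

The purple cube was near (6.0, 3.7) before and (5.6, 1.6) after, so it travelled √(0.4² + 2.1²) ≈ 2.1 units.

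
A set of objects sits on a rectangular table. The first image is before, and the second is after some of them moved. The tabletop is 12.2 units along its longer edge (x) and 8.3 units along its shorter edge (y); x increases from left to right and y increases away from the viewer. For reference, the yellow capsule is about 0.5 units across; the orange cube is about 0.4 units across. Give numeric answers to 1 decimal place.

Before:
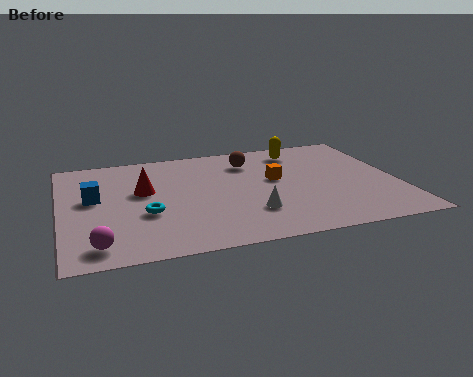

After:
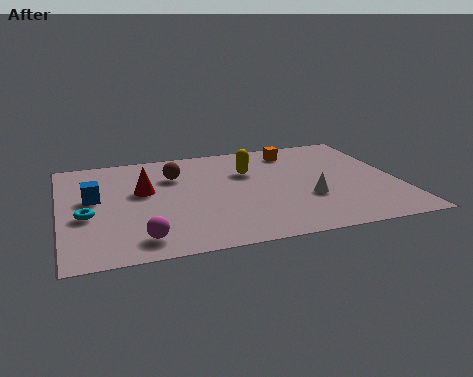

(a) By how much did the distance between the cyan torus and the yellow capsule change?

-0.6

They were about 7.0 units apart before and 6.4 after — 0.6 units closer together.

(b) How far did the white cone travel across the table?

2.2

The white cone moved from about (6.7, 2.3) to (8.8, 2.9), a distance of √(2.1² + 0.6²) ≈ 2.2.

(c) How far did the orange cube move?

2.4

The orange cube was near (7.8, 4.7) before and (8.7, 6.9) after, so it travelled √(0.9² + 2.2²) ≈ 2.4 units.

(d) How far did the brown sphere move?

2.8

The brown sphere was near (7.0, 6.4) before and (4.2, 5.9) after, so it travelled √(2.8² + 0.5²) ≈ 2.8 units.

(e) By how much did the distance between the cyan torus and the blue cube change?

-1.1

The distance was about 2.4 in the first image and 1.3 in the second, so they moved 1.1 units closer together.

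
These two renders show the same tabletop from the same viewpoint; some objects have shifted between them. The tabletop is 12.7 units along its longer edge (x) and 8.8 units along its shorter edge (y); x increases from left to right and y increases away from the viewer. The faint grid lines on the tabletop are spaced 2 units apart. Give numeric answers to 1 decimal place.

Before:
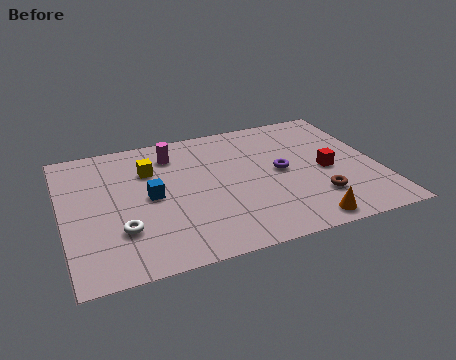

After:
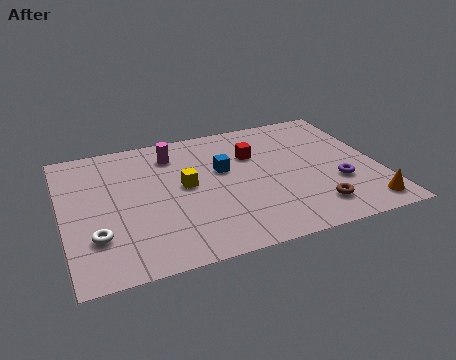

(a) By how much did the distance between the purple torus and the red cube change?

+2.4

They were about 1.9 units apart before and 4.3 after — 2.4 units further apart.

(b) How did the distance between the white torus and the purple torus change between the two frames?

+2.8

They were about 6.9 units apart before and 9.7 after — 2.8 units further apart.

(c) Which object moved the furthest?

the red cube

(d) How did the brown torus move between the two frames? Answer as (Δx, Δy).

(-0.2, -0.6)

The brown torus was at about (10.0, 2.3) and moved to about (9.8, 1.7).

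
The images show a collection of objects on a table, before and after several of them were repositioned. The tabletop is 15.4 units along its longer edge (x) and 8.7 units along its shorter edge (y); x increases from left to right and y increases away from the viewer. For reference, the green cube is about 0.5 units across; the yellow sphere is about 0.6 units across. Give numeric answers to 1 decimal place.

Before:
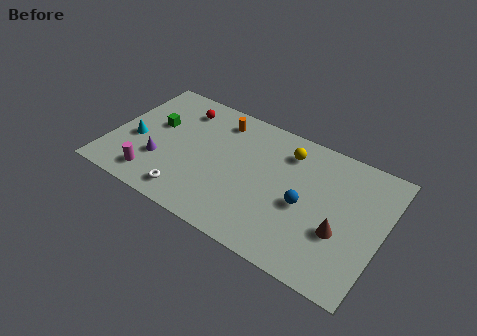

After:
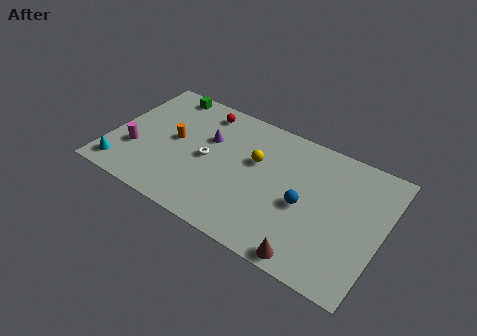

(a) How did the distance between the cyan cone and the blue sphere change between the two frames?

+0.7

They were about 9.7 units apart before and 10.4 after — 0.7 units further apart.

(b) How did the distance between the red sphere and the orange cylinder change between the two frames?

+0.8

They were about 2.2 units apart before and 3.0 after — 0.8 units further apart.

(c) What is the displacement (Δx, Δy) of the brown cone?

(-1.3, -2.4)

From the two frames, the brown cone sits at roughly (13.2, 3.2) before and (11.9, 0.8) after.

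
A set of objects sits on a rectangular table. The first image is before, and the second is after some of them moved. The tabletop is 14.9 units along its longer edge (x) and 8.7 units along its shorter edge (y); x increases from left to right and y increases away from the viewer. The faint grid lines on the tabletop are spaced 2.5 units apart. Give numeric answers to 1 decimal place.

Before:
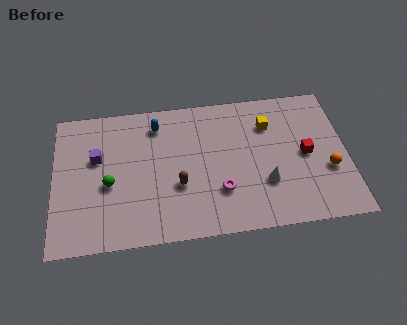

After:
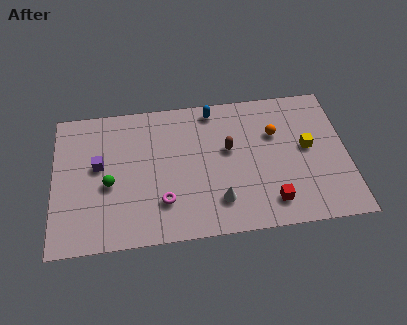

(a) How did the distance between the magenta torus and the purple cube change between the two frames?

-2.7

Before: roughly 6.8 units apart; after: 4.1. That's 2.7 units closer together.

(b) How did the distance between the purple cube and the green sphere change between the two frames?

-0.5

They were about 1.8 units apart before and 1.3 after — 0.5 units closer together.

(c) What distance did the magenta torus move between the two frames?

2.9

From (8.4, 2.6) to (5.5, 2.3), the magenta torus covered √(2.9² + 0.3²) ≈ 2.9 units.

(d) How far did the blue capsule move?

3.0

The blue capsule moved from about (5.3, 7.1) to (8.2, 7.7), a distance of √(2.9² + 0.6²) ≈ 3.0.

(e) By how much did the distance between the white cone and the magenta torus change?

+0.5

Before: roughly 2.3 units apart; after: 2.8. That's 0.5 units further apart.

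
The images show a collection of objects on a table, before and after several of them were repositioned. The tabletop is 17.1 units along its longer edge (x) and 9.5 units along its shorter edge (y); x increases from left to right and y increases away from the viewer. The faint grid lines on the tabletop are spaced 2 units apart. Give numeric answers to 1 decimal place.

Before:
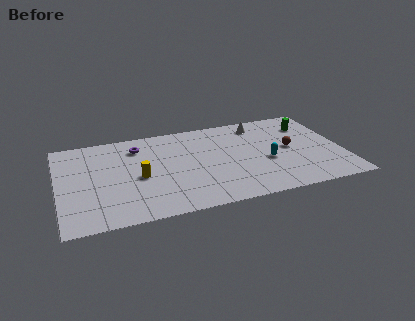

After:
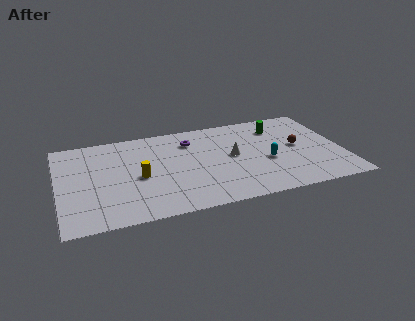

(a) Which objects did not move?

the cyan capsule and the yellow cylinder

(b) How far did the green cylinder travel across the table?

1.9

The green cylinder was near (15.4, 7.2) before and (13.5, 7.4) after, so it travelled √(1.9² + 0.2²) ≈ 1.9 units.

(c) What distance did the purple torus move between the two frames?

3.2

From (4.9, 7.5) to (8.1, 7.3), the purple torus covered √(3.2² + 0.2²) ≈ 3.2 units.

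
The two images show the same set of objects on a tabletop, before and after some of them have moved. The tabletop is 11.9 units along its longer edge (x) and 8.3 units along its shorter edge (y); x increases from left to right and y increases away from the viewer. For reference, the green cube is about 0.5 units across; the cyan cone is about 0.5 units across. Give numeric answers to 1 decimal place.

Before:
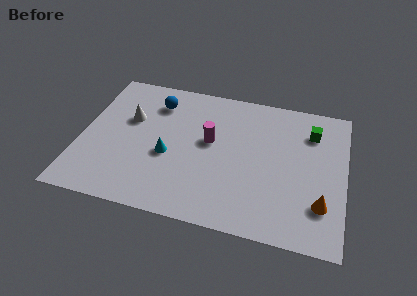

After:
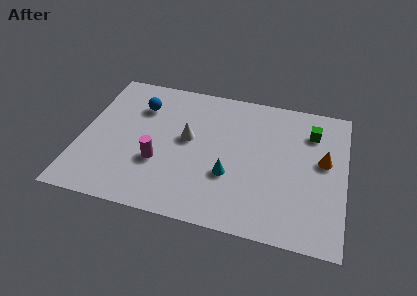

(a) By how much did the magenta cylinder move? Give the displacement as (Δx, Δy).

(-2.2, -1.8)

The magenta cylinder started near (5.8, 4.7) and ended near (3.6, 2.9).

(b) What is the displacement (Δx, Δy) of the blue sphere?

(-0.7, -0.4)

The blue sphere was at about (3.2, 6.5) and moved to about (2.5, 6.1).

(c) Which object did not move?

the green cube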